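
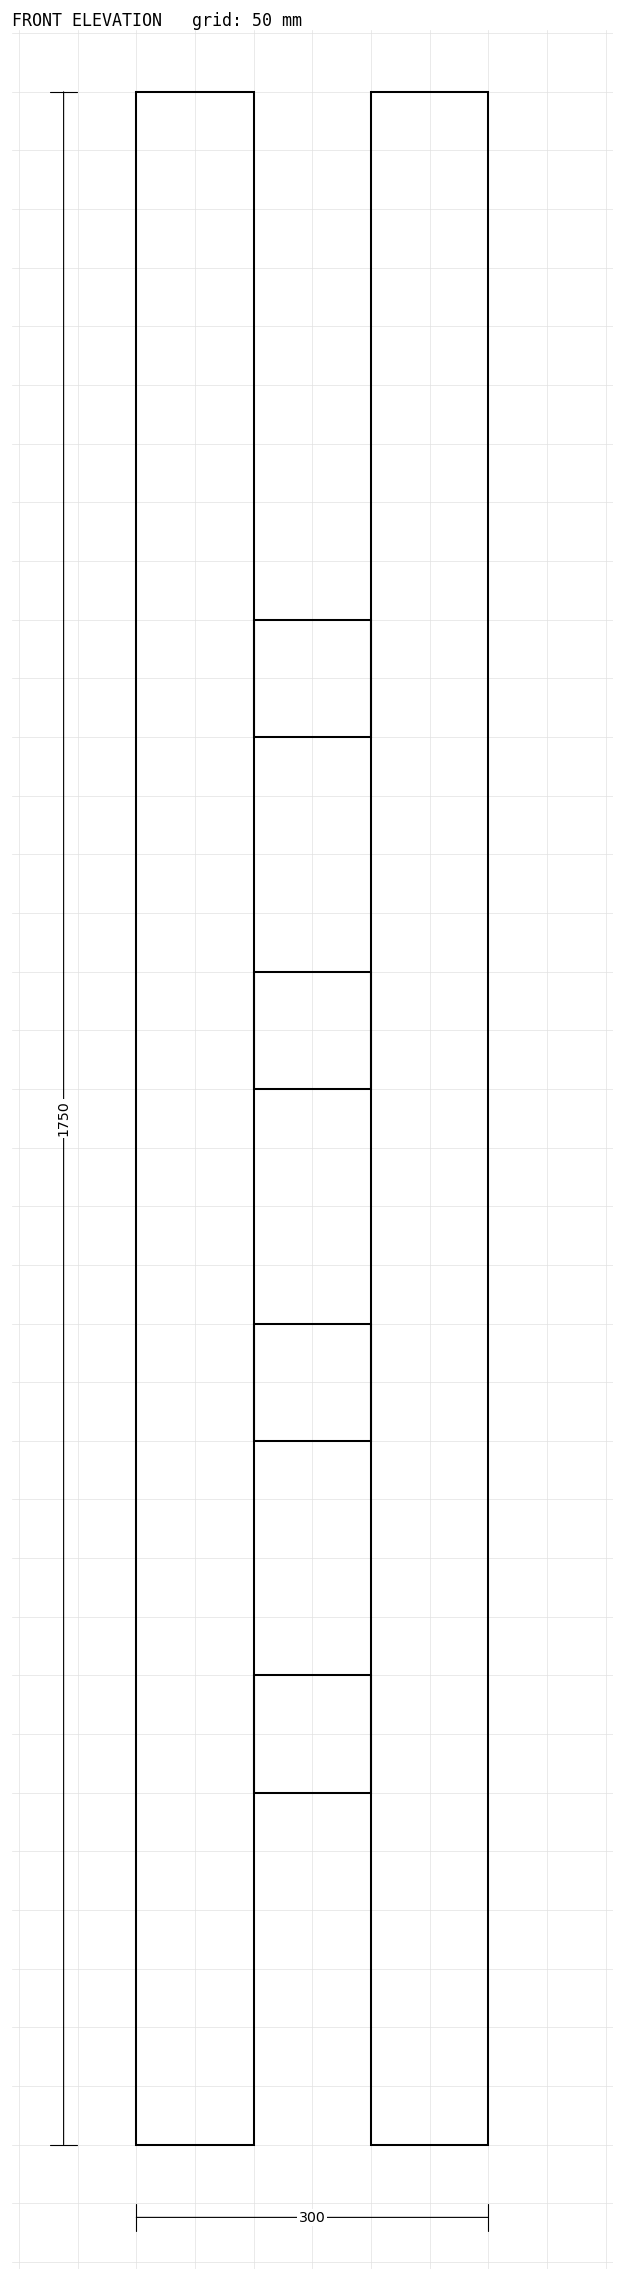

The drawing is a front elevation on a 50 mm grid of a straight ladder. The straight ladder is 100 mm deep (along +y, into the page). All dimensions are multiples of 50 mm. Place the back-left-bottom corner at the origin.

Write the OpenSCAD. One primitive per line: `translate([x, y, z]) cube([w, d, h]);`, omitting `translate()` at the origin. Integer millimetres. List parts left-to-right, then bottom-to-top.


cube([100, 100, 1750]);
translate([100, 0, 300]) cube([100, 100, 100]);
translate([100, 0, 600]) cube([100, 100, 100]);
translate([100, 0, 900]) cube([100, 100, 100]);
translate([100, 0, 1200]) cube([100, 100, 100]);
translate([200, 0, 0]) cube([100, 100, 1750]);


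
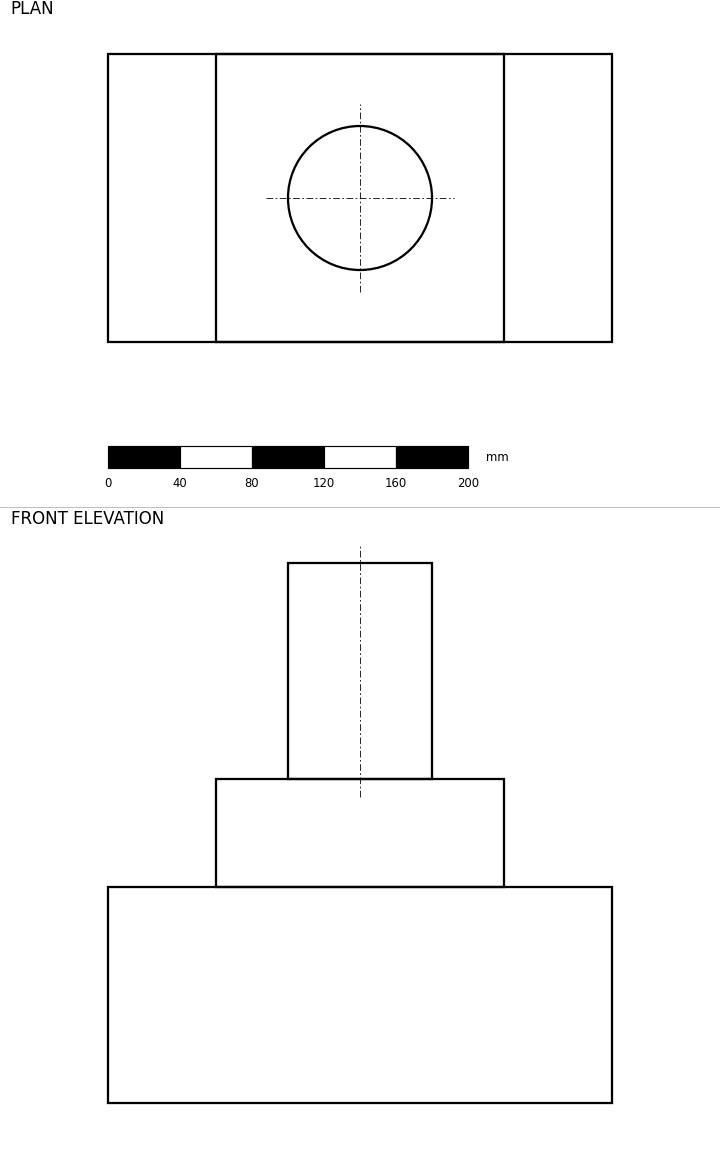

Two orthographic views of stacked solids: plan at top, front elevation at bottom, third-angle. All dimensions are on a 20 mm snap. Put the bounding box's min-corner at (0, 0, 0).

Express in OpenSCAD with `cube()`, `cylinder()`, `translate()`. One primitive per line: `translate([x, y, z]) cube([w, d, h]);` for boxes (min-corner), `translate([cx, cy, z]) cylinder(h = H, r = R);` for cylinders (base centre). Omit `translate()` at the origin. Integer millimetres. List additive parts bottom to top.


cube([280, 160, 120]);
translate([60, 0, 120]) cube([160, 160, 60]);
translate([140, 80, 180]) cylinder(h = 120, r = 40);


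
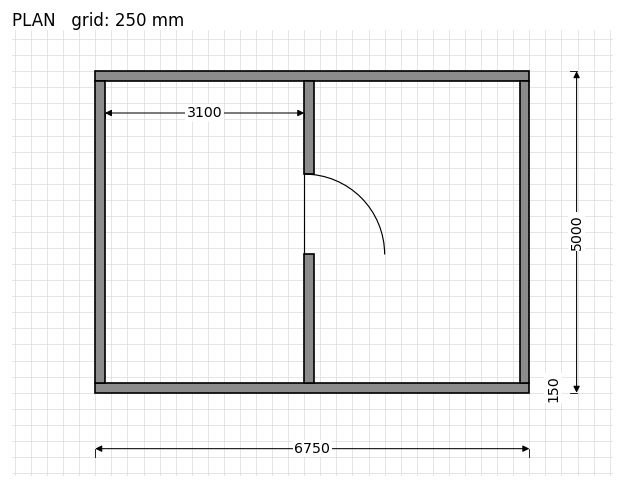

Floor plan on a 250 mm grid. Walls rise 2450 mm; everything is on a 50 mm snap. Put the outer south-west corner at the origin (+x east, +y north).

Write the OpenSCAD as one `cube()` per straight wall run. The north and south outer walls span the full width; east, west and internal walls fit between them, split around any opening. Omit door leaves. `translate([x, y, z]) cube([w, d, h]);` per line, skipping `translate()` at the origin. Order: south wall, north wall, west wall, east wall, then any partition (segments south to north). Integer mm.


cube([6750, 150, 2450]);
translate([0, 4850, 0]) cube([6750, 150, 2450]);
translate([0, 150, 0]) cube([150, 4700, 2450]);
translate([6600, 150, 0]) cube([150, 4700, 2450]);
translate([3250, 150, 0]) cube([150, 2000, 2450]);
translate([3250, 3400, 0]) cube([150, 1450, 2450]);


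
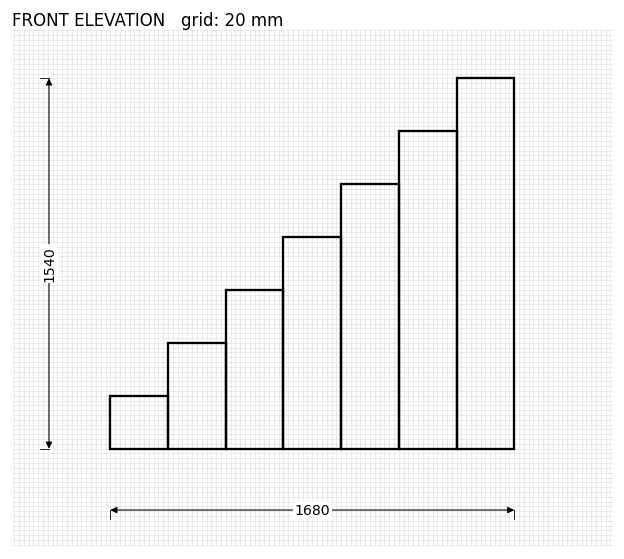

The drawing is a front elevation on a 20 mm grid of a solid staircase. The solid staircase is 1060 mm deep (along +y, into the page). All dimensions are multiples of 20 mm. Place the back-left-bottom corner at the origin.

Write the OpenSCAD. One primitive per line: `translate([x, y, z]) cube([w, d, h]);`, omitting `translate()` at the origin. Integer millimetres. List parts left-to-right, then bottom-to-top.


cube([240, 1060, 220]);
translate([240, 0, 0]) cube([240, 1060, 440]);
translate([480, 0, 0]) cube([240, 1060, 660]);
translate([720, 0, 0]) cube([240, 1060, 880]);
translate([960, 0, 0]) cube([240, 1060, 1100]);
translate([1200, 0, 0]) cube([240, 1060, 1320]);
translate([1440, 0, 0]) cube([240, 1060, 1540]);


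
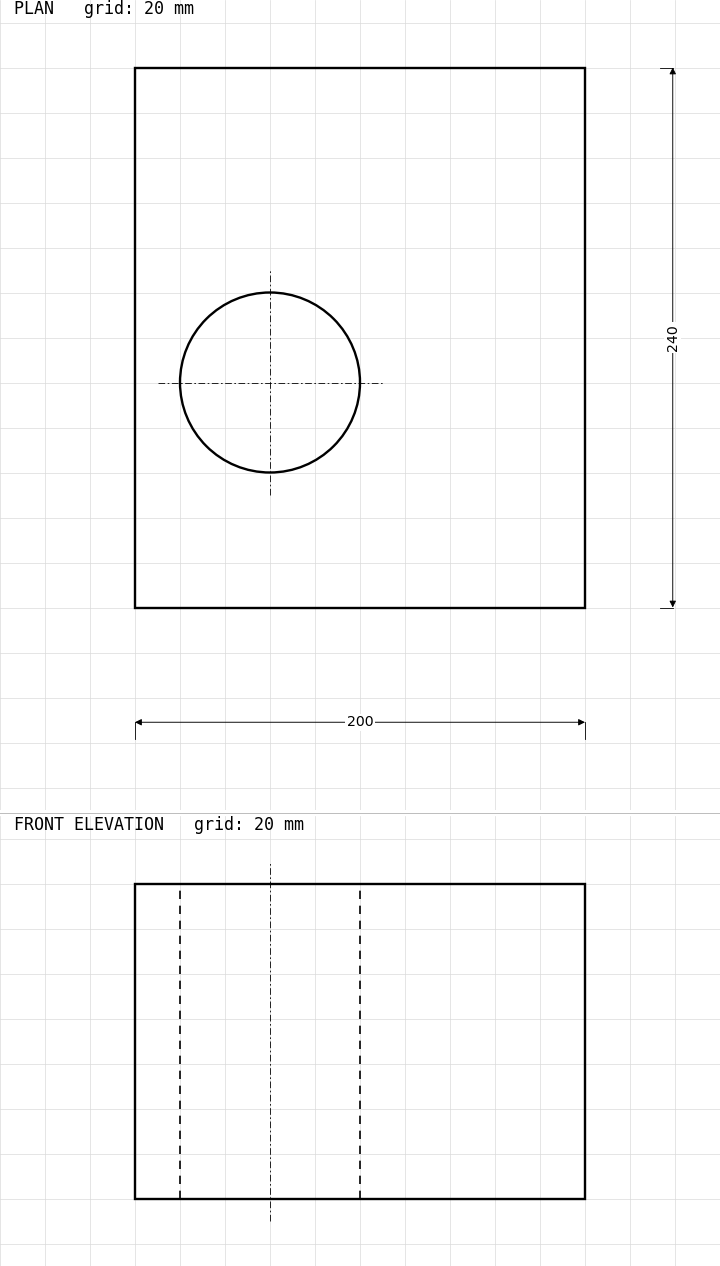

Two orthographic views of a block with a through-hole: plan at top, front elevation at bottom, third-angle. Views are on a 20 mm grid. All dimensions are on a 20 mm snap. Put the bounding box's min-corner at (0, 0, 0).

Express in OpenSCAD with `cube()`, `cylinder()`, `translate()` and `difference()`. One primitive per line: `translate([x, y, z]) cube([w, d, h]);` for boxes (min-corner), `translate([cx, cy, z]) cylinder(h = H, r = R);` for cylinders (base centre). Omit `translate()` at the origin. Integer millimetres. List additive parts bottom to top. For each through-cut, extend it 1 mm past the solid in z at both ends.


difference() {
  cube([200, 240, 140]);
  translate([60, 100, -1]) cylinder(h = 142, r = 40);
}


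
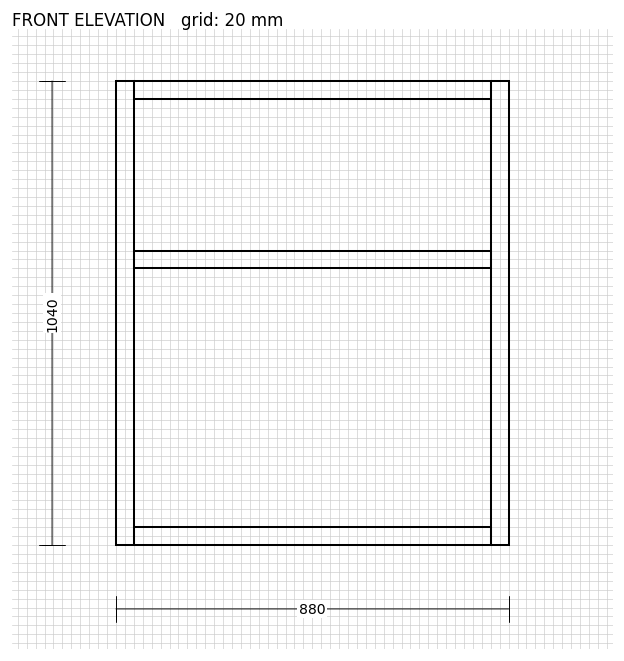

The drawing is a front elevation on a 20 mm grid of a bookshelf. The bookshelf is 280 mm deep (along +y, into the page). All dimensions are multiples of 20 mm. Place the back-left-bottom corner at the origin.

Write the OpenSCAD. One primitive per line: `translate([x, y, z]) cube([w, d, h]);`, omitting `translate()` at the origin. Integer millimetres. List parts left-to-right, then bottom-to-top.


cube([40, 280, 1040]);
translate([40, 0, 0]) cube([800, 280, 40]);
translate([40, 0, 620]) cube([800, 280, 40]);
translate([40, 0, 1000]) cube([800, 280, 40]);
translate([840, 0, 0]) cube([40, 280, 1040]);


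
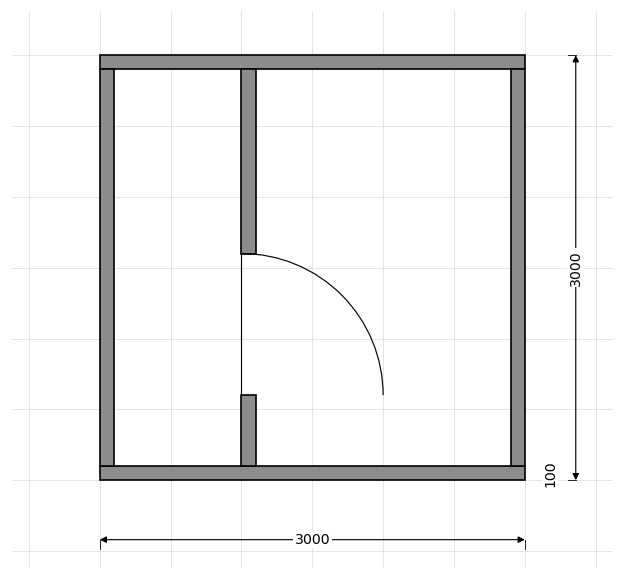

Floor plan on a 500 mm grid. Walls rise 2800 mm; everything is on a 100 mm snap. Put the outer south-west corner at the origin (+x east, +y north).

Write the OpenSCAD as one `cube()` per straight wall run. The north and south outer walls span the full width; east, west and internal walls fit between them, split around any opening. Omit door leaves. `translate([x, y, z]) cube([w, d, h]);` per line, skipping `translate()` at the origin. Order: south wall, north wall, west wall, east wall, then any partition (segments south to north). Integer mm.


cube([3000, 100, 2800]);
translate([0, 2900, 0]) cube([3000, 100, 2800]);
translate([0, 100, 0]) cube([100, 2800, 2800]);
translate([2900, 100, 0]) cube([100, 2800, 2800]);
translate([1000, 100, 0]) cube([100, 500, 2800]);
translate([1000, 1600, 0]) cube([100, 1300, 2800]);


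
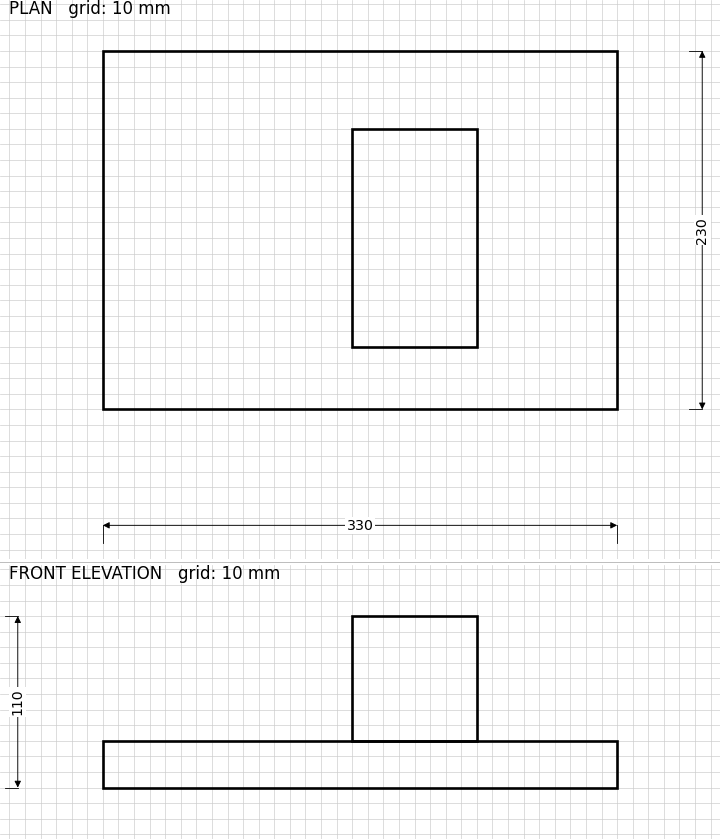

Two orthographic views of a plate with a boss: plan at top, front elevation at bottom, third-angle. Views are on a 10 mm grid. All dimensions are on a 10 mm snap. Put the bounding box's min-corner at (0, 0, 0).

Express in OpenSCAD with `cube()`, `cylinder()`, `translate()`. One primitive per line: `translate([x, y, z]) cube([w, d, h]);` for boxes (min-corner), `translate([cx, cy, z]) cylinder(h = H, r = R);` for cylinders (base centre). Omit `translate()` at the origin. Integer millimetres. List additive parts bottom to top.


cube([330, 230, 30]);
translate([160, 40, 30]) cube([80, 140, 80]);


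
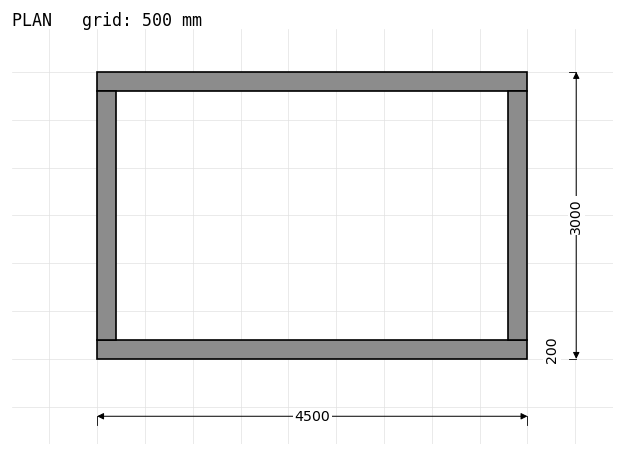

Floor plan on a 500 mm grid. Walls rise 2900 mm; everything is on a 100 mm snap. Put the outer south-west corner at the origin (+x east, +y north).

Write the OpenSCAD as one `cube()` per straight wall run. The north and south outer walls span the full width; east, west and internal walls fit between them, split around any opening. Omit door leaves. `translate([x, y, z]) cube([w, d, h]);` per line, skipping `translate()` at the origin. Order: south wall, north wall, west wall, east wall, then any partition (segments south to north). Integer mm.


cube([4500, 200, 2900]);
translate([0, 2800, 0]) cube([4500, 200, 2900]);
translate([0, 200, 0]) cube([200, 2600, 2900]);
translate([4300, 200, 0]) cube([200, 2600, 2900]);


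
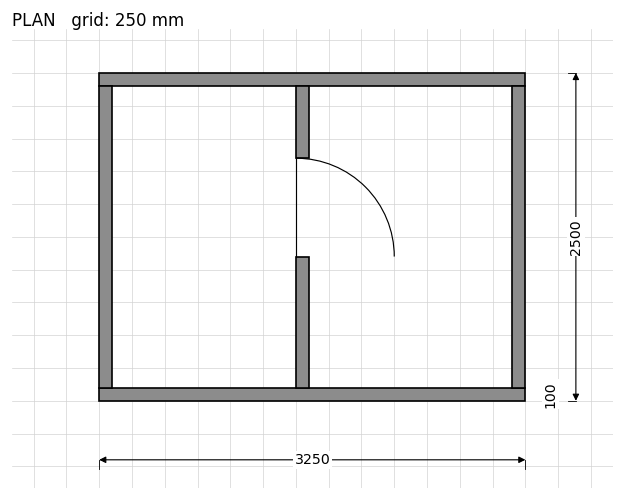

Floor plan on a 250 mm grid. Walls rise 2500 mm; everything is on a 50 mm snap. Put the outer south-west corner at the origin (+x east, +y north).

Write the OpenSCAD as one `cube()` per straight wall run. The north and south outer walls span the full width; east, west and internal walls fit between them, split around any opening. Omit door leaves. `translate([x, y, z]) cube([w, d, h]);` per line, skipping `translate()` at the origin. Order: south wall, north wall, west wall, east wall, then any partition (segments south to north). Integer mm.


cube([3250, 100, 2500]);
translate([0, 2400, 0]) cube([3250, 100, 2500]);
translate([0, 100, 0]) cube([100, 2300, 2500]);
translate([3150, 100, 0]) cube([100, 2300, 2500]);
translate([1500, 100, 0]) cube([100, 1000, 2500]);
translate([1500, 1850, 0]) cube([100, 550, 2500]);


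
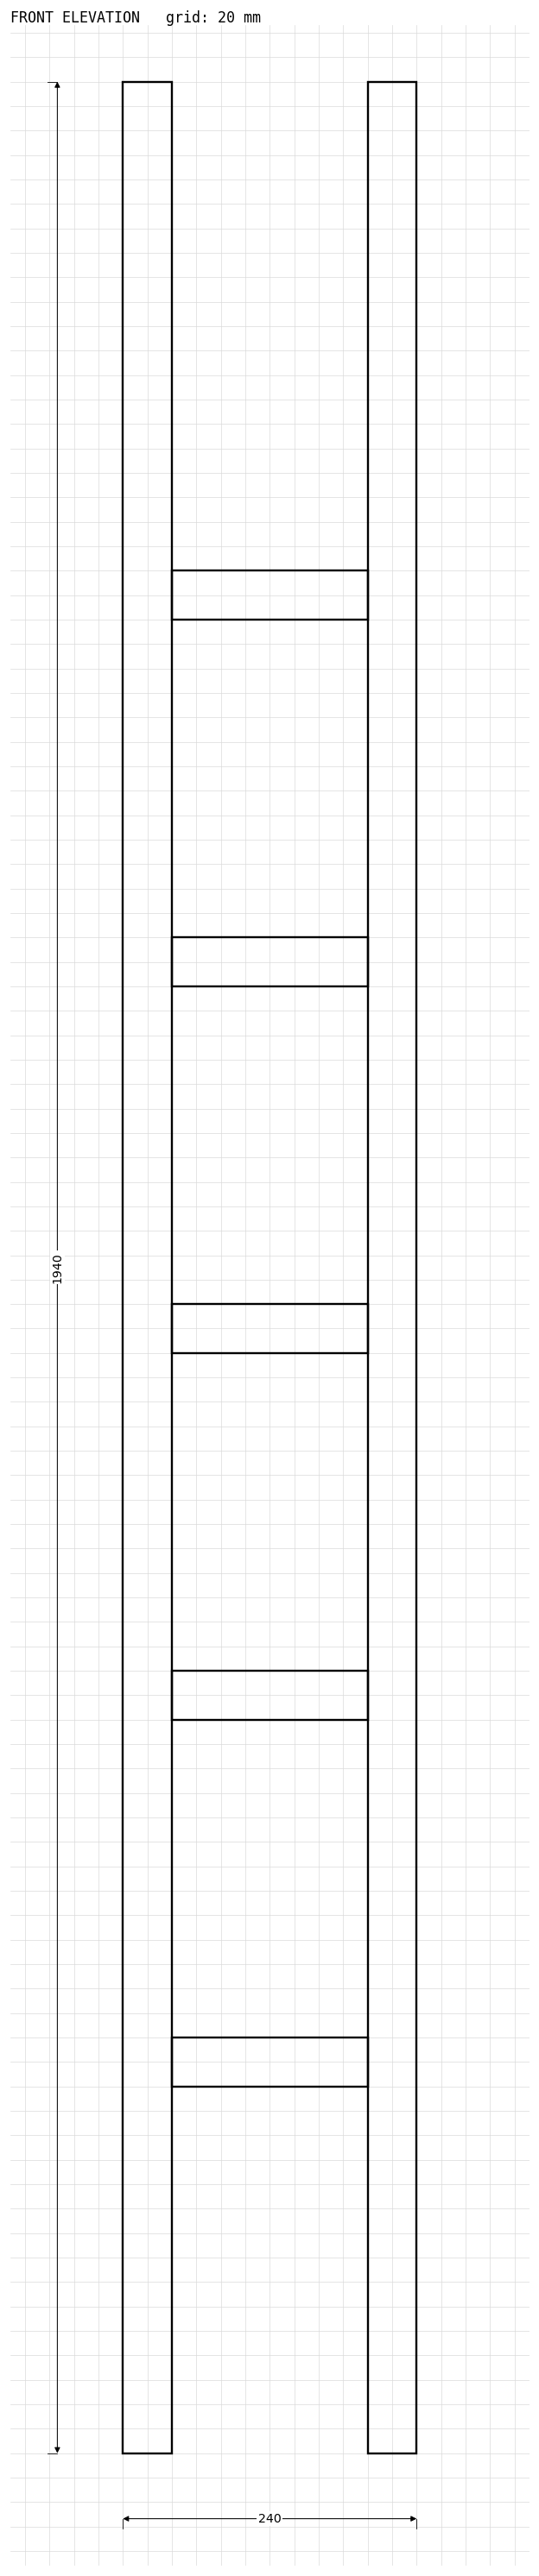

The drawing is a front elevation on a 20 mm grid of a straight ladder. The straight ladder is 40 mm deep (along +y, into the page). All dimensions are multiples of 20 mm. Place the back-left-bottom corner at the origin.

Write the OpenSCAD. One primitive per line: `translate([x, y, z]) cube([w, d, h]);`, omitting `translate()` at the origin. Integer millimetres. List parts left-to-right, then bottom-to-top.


cube([40, 40, 1940]);
translate([40, 0, 300]) cube([160, 40, 40]);
translate([40, 0, 600]) cube([160, 40, 40]);
translate([40, 0, 900]) cube([160, 40, 40]);
translate([40, 0, 1200]) cube([160, 40, 40]);
translate([40, 0, 1500]) cube([160, 40, 40]);
translate([200, 0, 0]) cube([40, 40, 1940]);


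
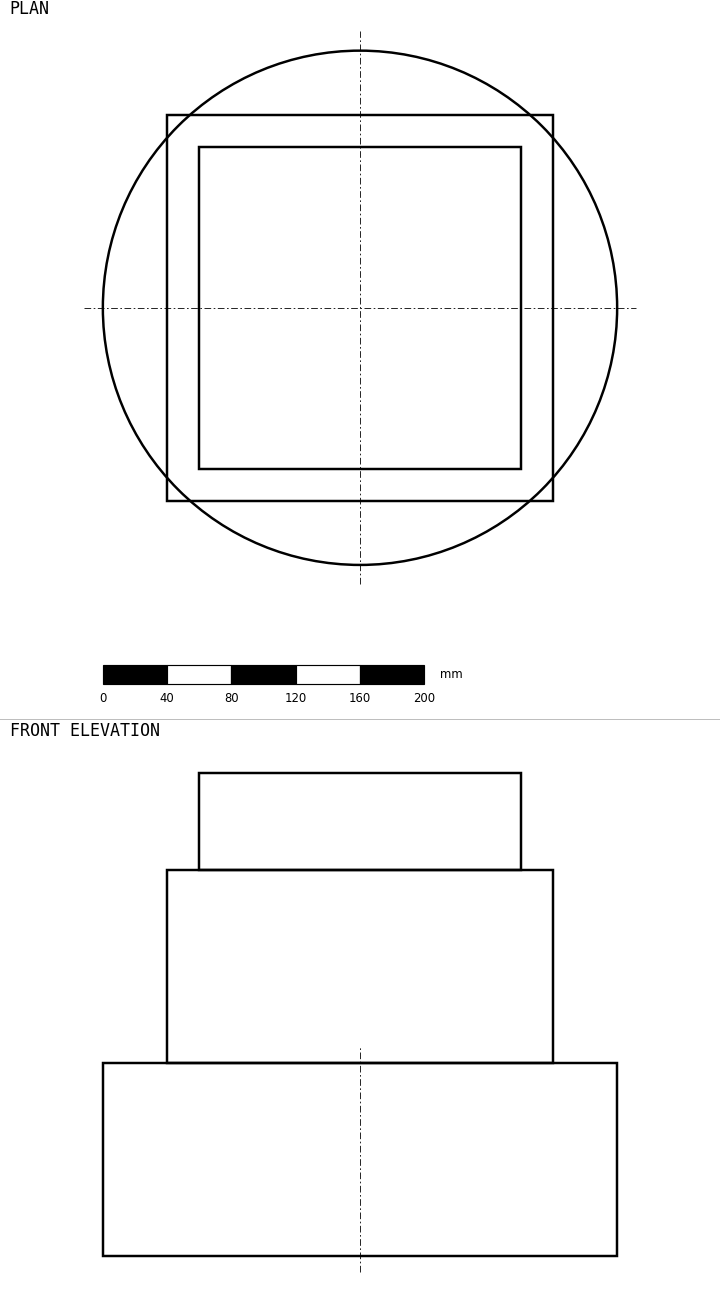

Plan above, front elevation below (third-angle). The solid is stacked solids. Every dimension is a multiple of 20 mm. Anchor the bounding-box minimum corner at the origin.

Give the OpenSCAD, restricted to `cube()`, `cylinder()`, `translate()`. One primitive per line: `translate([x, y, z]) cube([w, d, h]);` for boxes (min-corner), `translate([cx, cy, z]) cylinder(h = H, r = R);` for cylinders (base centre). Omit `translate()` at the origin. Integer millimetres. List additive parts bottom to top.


translate([160, 160, 0]) cylinder(h = 120, r = 160);
translate([40, 40, 120]) cube([240, 240, 120]);
translate([60, 60, 240]) cube([200, 200, 60]);


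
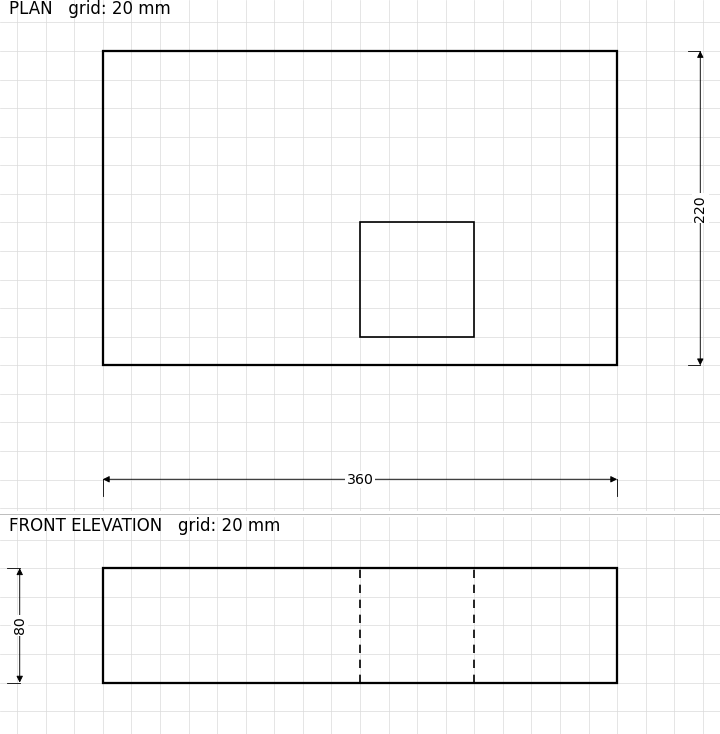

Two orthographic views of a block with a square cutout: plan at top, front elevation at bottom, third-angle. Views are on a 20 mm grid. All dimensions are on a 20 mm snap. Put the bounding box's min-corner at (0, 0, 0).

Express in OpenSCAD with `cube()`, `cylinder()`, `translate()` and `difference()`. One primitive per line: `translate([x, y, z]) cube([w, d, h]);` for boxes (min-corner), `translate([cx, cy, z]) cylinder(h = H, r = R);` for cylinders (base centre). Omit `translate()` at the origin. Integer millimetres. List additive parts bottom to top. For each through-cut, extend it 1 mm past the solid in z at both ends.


difference() {
  cube([360, 220, 80]);
  translate([180, 20, -1]) cube([80, 80, 82]);
}


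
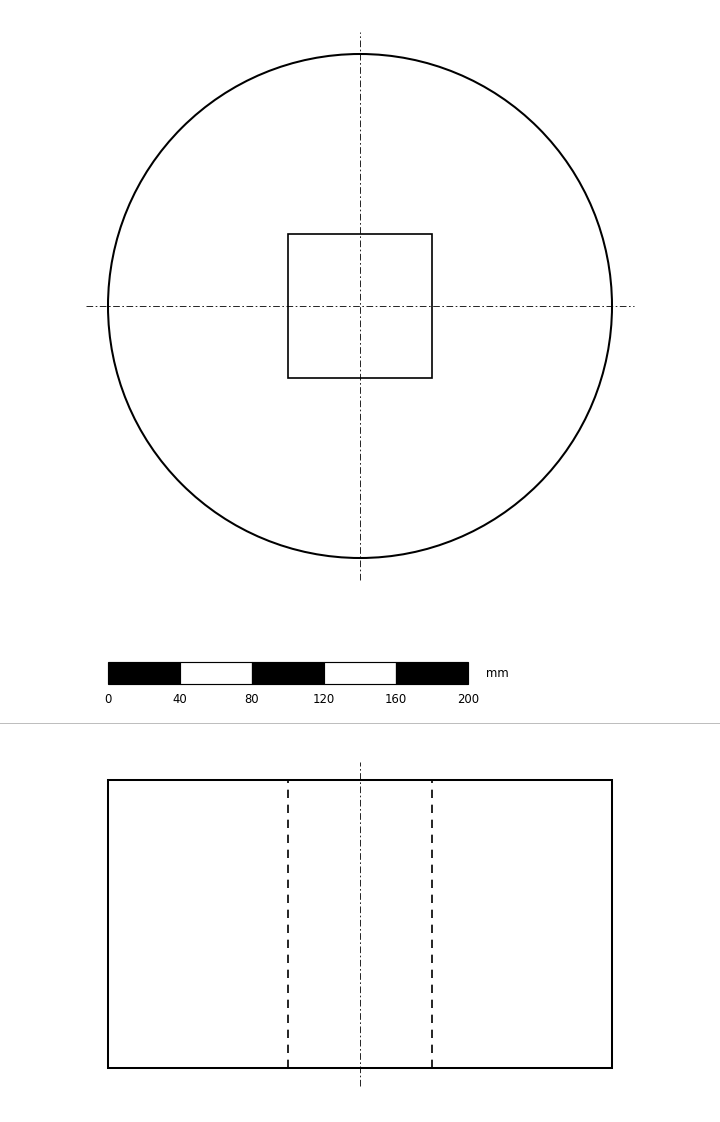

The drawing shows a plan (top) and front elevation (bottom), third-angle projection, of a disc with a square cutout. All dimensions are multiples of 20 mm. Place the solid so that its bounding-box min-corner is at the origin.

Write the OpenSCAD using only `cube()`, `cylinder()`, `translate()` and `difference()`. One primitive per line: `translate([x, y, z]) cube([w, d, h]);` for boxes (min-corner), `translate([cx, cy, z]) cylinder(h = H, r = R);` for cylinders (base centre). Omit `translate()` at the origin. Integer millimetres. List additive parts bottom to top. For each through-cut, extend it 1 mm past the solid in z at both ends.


difference() {
  translate([140, 140, 0]) cylinder(h = 160, r = 140);
  translate([100, 100, -1]) cube([80, 80, 162]);
}


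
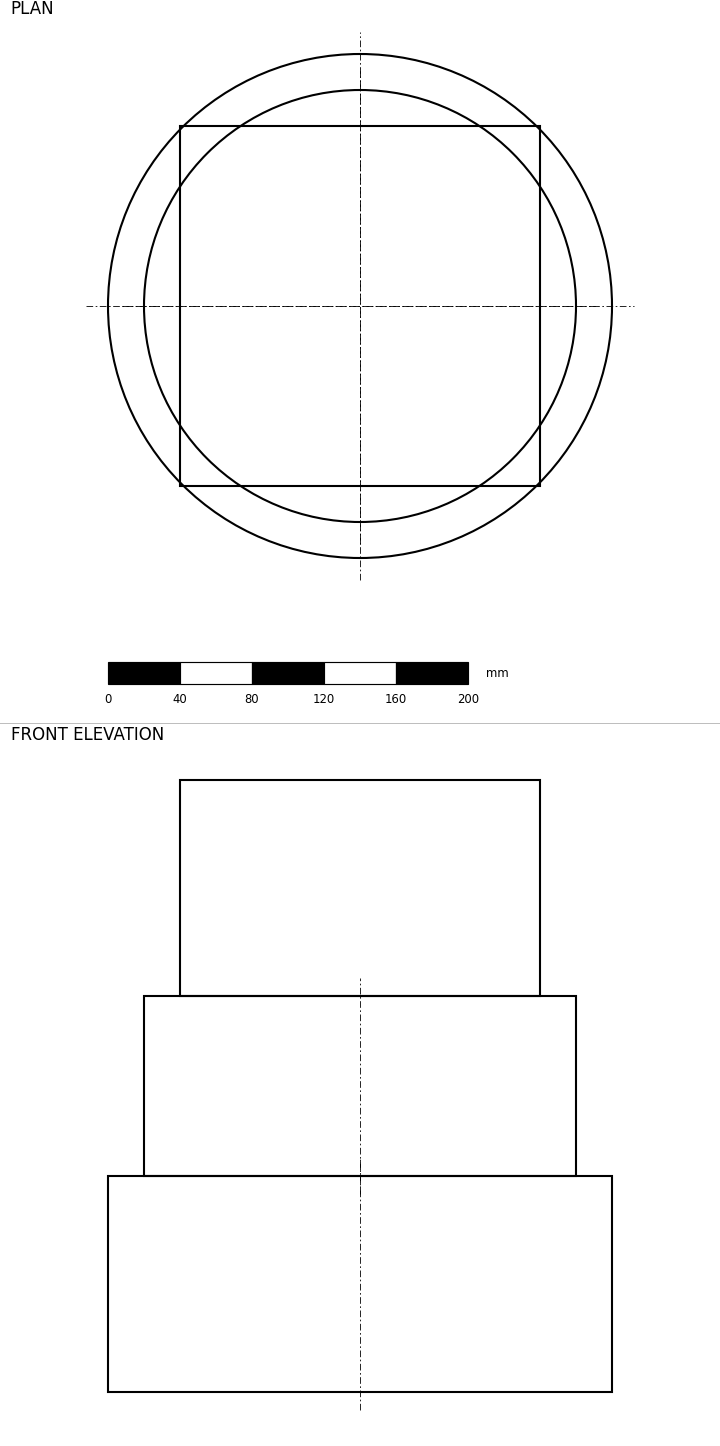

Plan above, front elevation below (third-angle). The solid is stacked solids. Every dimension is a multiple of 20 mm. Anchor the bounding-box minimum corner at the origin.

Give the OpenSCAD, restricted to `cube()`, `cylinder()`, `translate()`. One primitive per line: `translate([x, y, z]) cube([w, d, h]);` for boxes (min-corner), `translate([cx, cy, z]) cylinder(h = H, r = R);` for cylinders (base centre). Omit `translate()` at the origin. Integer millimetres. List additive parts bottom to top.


translate([140, 140, 0]) cylinder(h = 120, r = 140);
translate([140, 140, 120]) cylinder(h = 100, r = 120);
translate([40, 40, 220]) cube([200, 200, 120]);


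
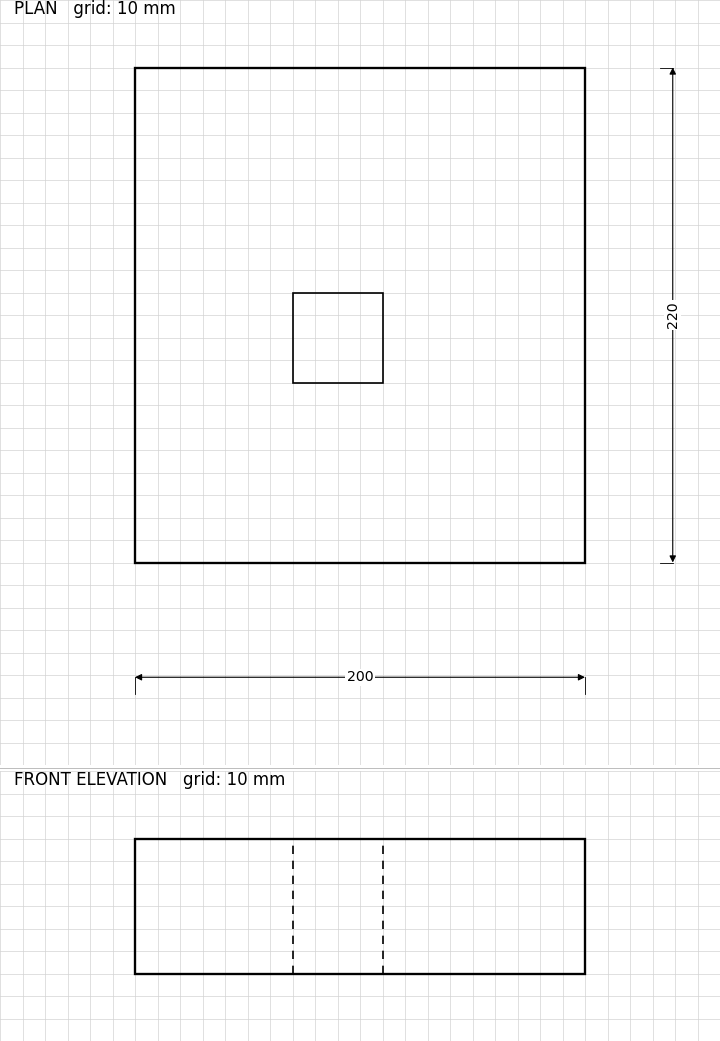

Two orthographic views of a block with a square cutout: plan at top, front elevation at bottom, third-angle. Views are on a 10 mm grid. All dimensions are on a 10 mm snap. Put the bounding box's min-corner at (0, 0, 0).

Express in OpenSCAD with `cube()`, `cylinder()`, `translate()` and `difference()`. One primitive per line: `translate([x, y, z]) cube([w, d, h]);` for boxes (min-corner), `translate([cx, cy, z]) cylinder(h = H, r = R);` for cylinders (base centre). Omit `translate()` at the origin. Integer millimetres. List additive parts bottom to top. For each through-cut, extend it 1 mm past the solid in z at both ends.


difference() {
  cube([200, 220, 60]);
  translate([70, 80, -1]) cube([40, 40, 62]);
}


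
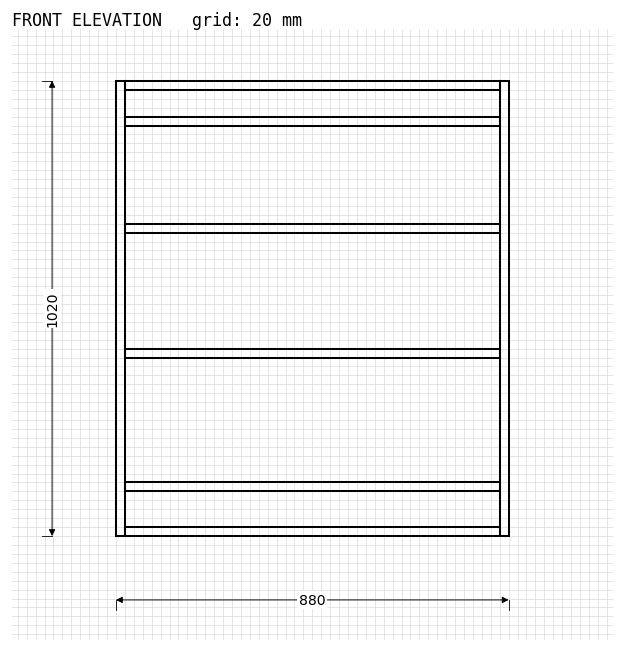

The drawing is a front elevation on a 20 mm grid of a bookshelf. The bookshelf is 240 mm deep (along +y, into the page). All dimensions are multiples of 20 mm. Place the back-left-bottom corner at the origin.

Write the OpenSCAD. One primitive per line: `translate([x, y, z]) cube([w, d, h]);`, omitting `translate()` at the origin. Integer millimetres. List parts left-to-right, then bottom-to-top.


cube([20, 240, 1020]);
translate([20, 0, 0]) cube([840, 240, 20]);
translate([20, 0, 100]) cube([840, 240, 20]);
translate([20, 0, 400]) cube([840, 240, 20]);
translate([20, 0, 680]) cube([840, 240, 20]);
translate([20, 0, 920]) cube([840, 240, 20]);
translate([20, 0, 1000]) cube([840, 240, 20]);
translate([860, 0, 0]) cube([20, 240, 1020]);


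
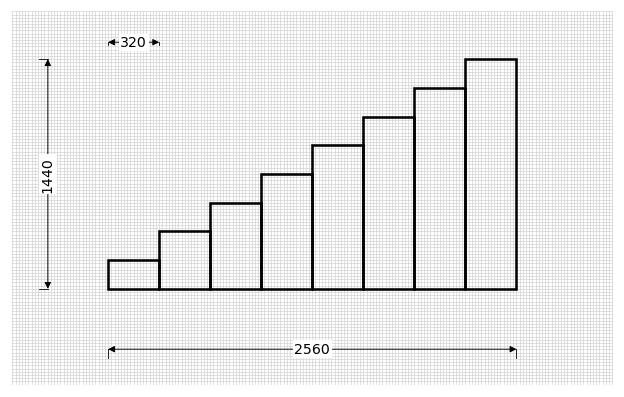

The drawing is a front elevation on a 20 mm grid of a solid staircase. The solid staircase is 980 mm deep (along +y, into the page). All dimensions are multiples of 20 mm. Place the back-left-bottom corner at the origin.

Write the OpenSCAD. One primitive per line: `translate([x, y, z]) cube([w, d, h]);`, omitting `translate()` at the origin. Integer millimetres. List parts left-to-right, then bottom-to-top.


cube([320, 980, 180]);
translate([320, 0, 0]) cube([320, 980, 360]);
translate([640, 0, 0]) cube([320, 980, 540]);
translate([960, 0, 0]) cube([320, 980, 720]);
translate([1280, 0, 0]) cube([320, 980, 900]);
translate([1600, 0, 0]) cube([320, 980, 1080]);
translate([1920, 0, 0]) cube([320, 980, 1260]);
translate([2240, 0, 0]) cube([320, 980, 1440]);


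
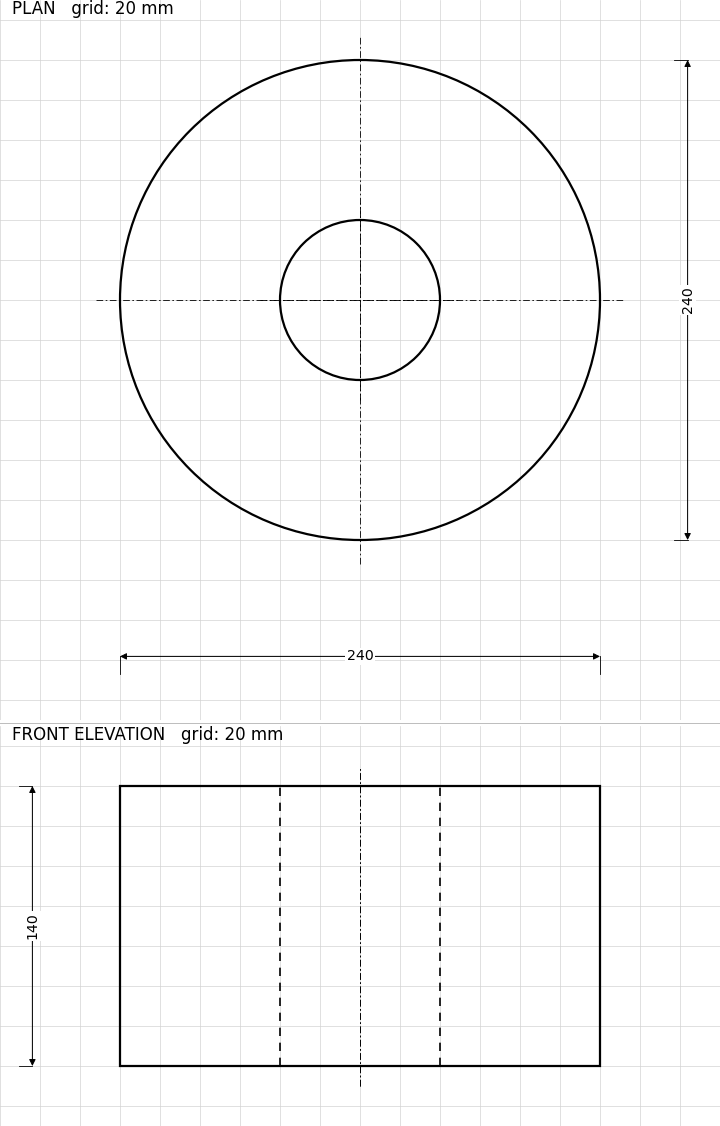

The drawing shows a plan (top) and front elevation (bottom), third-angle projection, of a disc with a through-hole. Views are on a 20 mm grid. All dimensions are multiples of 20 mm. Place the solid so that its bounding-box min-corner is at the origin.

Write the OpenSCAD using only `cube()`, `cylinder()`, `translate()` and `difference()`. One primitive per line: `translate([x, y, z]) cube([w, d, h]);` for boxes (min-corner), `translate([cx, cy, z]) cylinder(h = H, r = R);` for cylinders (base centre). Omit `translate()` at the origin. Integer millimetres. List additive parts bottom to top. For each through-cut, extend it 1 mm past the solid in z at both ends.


difference() {
  translate([120, 120, 0]) cylinder(h = 140, r = 120);
  translate([120, 120, -1]) cylinder(h = 142, r = 40);
}


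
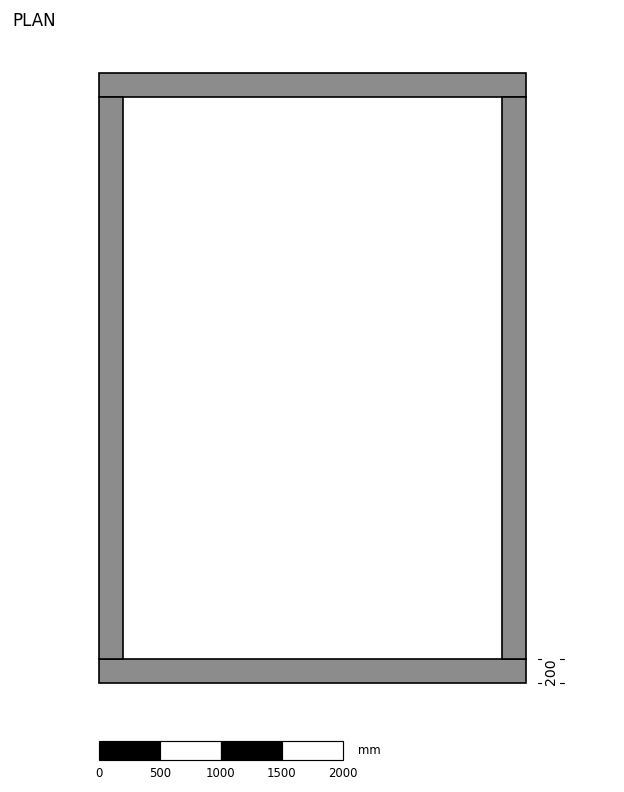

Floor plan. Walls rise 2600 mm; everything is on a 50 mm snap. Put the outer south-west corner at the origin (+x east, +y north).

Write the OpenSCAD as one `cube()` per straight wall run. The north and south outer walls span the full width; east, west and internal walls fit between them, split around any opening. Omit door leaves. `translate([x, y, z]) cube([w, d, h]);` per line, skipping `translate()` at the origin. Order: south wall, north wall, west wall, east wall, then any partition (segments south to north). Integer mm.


cube([3500, 200, 2600]);
translate([0, 4800, 0]) cube([3500, 200, 2600]);
translate([0, 200, 0]) cube([200, 4600, 2600]);
translate([3300, 200, 0]) cube([200, 4600, 2600]);


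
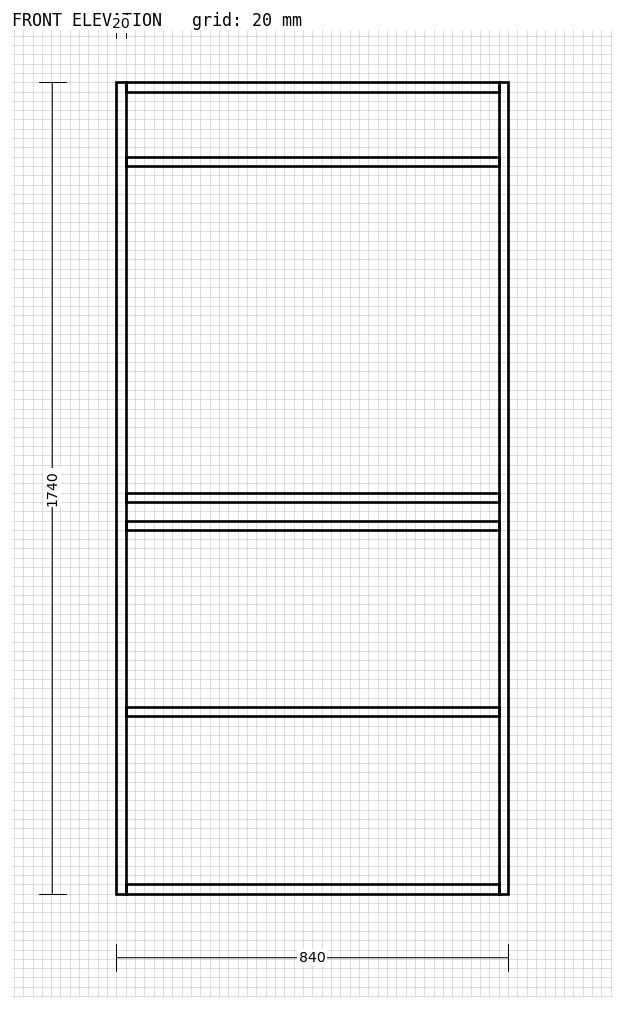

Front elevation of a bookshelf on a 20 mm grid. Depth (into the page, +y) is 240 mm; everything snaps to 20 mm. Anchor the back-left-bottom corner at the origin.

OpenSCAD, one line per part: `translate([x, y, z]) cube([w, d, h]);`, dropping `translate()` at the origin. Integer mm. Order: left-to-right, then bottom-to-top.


cube([20, 240, 1740]);
translate([20, 0, 0]) cube([800, 240, 20]);
translate([20, 0, 380]) cube([800, 240, 20]);
translate([20, 0, 780]) cube([800, 240, 20]);
translate([20, 0, 840]) cube([800, 240, 20]);
translate([20, 0, 1560]) cube([800, 240, 20]);
translate([20, 0, 1720]) cube([800, 240, 20]);
translate([820, 0, 0]) cube([20, 240, 1740]);


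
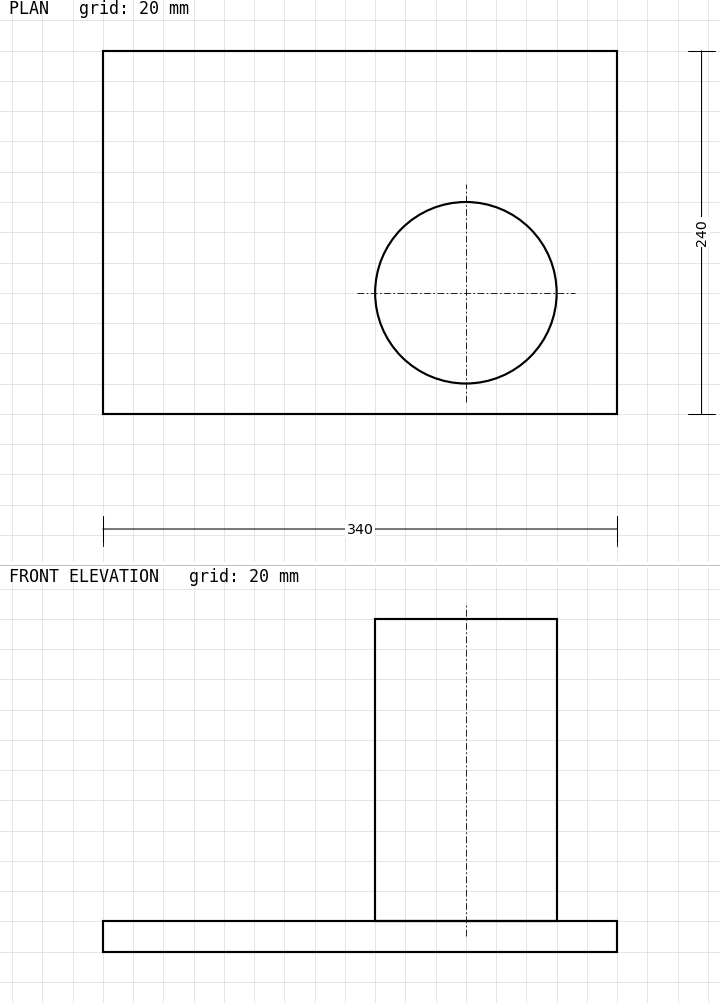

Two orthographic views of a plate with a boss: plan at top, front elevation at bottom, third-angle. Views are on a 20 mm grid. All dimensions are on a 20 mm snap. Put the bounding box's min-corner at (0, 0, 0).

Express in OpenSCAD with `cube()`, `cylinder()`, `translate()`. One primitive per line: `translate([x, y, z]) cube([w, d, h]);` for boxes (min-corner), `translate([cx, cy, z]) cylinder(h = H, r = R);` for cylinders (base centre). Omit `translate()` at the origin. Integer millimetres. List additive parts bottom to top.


cube([340, 240, 20]);
translate([240, 80, 20]) cylinder(h = 200, r = 60);


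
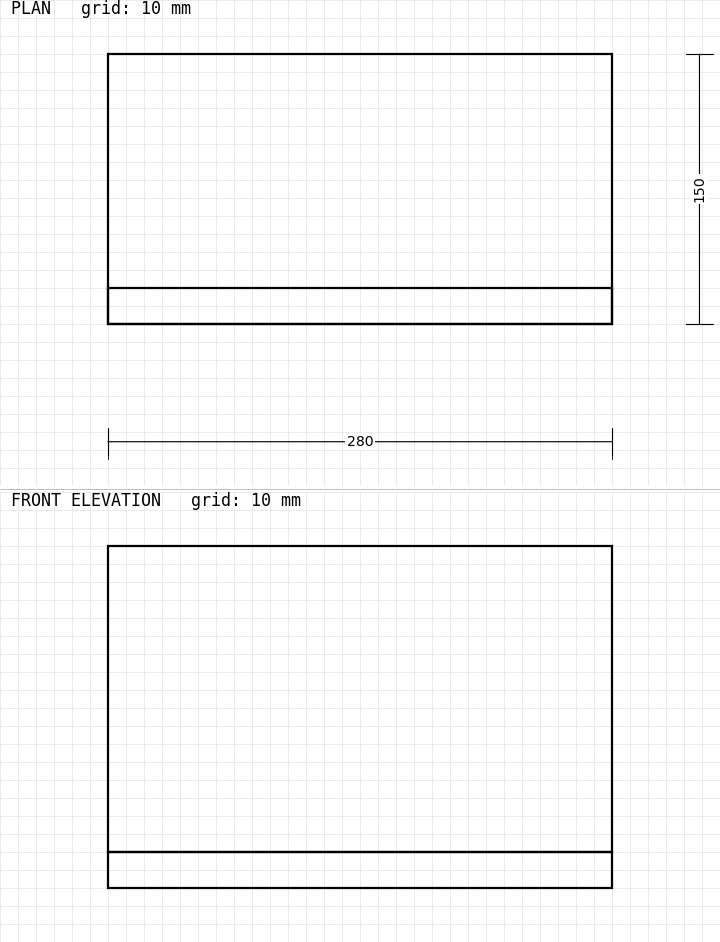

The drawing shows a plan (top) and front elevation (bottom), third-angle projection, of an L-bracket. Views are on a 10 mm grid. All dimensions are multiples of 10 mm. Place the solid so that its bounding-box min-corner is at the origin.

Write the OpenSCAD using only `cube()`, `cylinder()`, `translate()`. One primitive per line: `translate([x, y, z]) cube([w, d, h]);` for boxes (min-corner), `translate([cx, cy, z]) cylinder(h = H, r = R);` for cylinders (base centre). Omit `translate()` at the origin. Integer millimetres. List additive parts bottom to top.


cube([280, 150, 20]);
translate([0, 0, 20]) cube([280, 20, 170]);


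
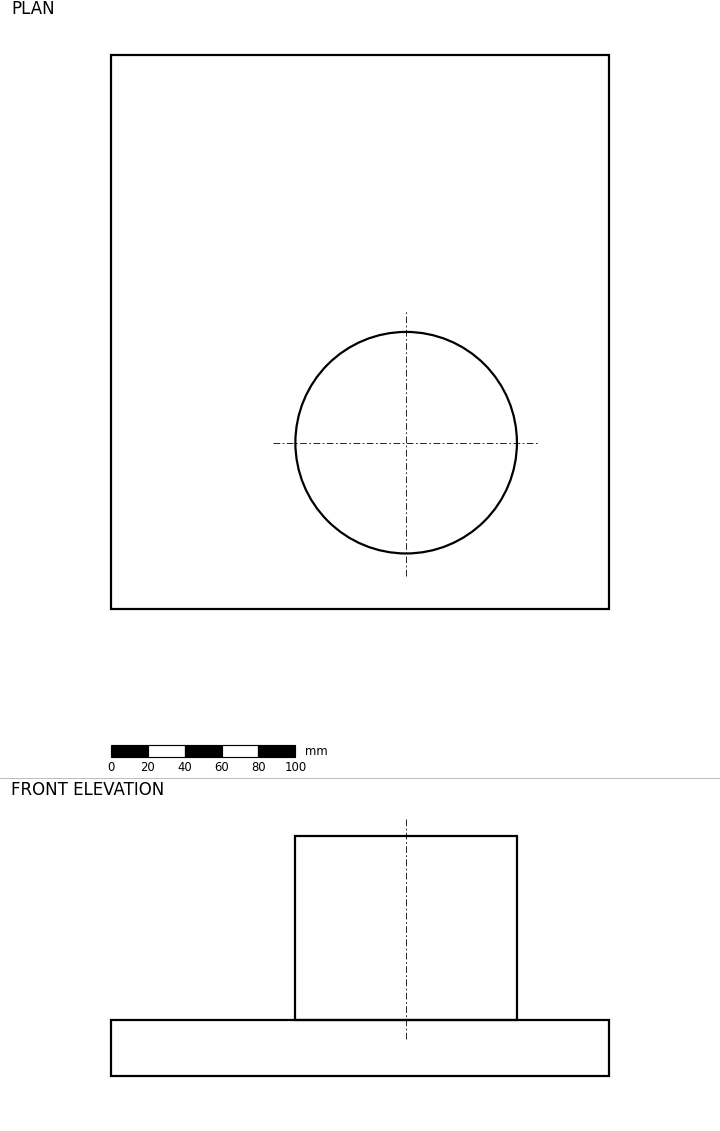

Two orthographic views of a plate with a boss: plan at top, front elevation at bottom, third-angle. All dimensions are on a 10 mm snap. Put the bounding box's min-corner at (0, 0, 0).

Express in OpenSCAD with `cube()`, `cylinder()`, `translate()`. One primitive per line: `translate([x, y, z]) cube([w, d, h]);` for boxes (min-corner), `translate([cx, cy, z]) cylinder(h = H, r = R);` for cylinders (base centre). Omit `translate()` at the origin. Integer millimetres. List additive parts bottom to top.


cube([270, 300, 30]);
translate([160, 90, 30]) cylinder(h = 100, r = 60);


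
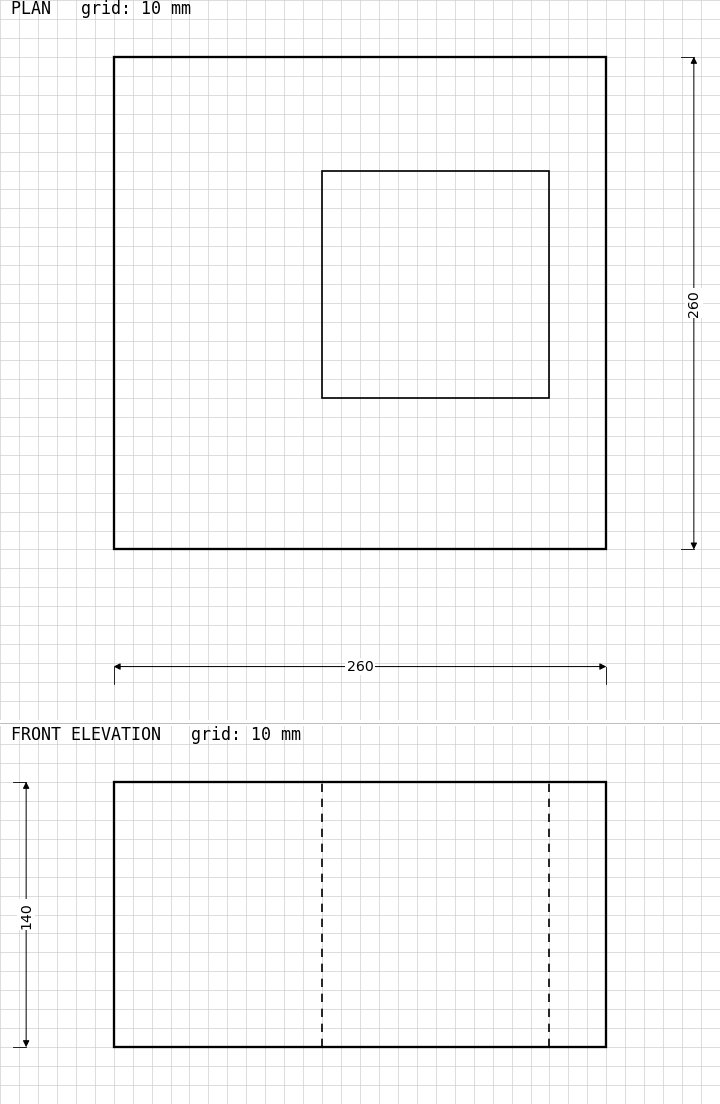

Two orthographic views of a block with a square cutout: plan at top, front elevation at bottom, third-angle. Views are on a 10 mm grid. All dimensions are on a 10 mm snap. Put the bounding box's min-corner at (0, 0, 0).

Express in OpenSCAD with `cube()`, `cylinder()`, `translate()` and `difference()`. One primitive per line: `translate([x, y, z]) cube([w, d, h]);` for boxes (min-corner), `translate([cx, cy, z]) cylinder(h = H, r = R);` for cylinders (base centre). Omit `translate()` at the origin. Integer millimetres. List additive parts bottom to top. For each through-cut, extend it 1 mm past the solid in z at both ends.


difference() {
  cube([260, 260, 140]);
  translate([110, 80, -1]) cube([120, 120, 142]);
}


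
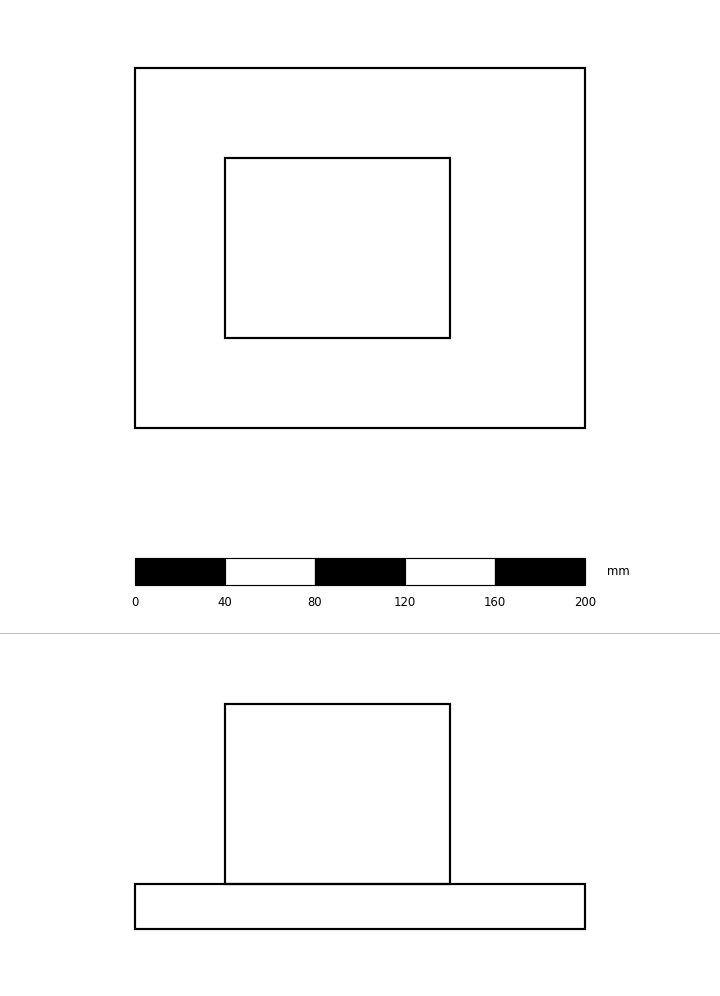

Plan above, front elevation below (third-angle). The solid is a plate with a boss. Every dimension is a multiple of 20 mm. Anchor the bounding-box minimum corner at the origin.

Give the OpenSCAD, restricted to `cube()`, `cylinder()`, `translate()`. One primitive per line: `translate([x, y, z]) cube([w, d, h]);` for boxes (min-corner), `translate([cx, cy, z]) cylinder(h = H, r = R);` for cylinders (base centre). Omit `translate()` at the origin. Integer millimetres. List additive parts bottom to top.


cube([200, 160, 20]);
translate([40, 40, 20]) cube([100, 80, 80]);


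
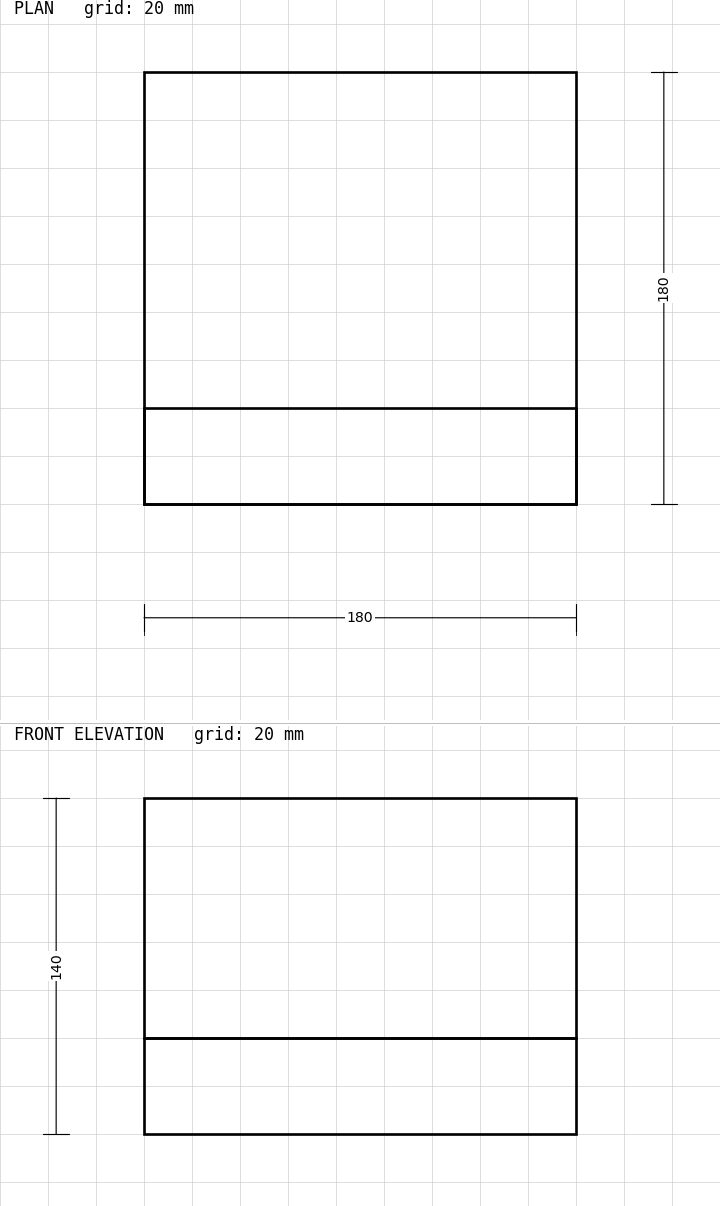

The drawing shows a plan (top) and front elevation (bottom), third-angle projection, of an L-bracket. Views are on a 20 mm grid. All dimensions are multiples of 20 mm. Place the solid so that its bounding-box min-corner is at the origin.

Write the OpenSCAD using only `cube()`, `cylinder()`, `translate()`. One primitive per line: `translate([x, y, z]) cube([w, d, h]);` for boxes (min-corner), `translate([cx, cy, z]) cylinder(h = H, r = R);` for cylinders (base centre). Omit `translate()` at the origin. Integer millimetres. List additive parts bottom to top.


cube([180, 180, 40]);
translate([0, 0, 40]) cube([180, 40, 100]);


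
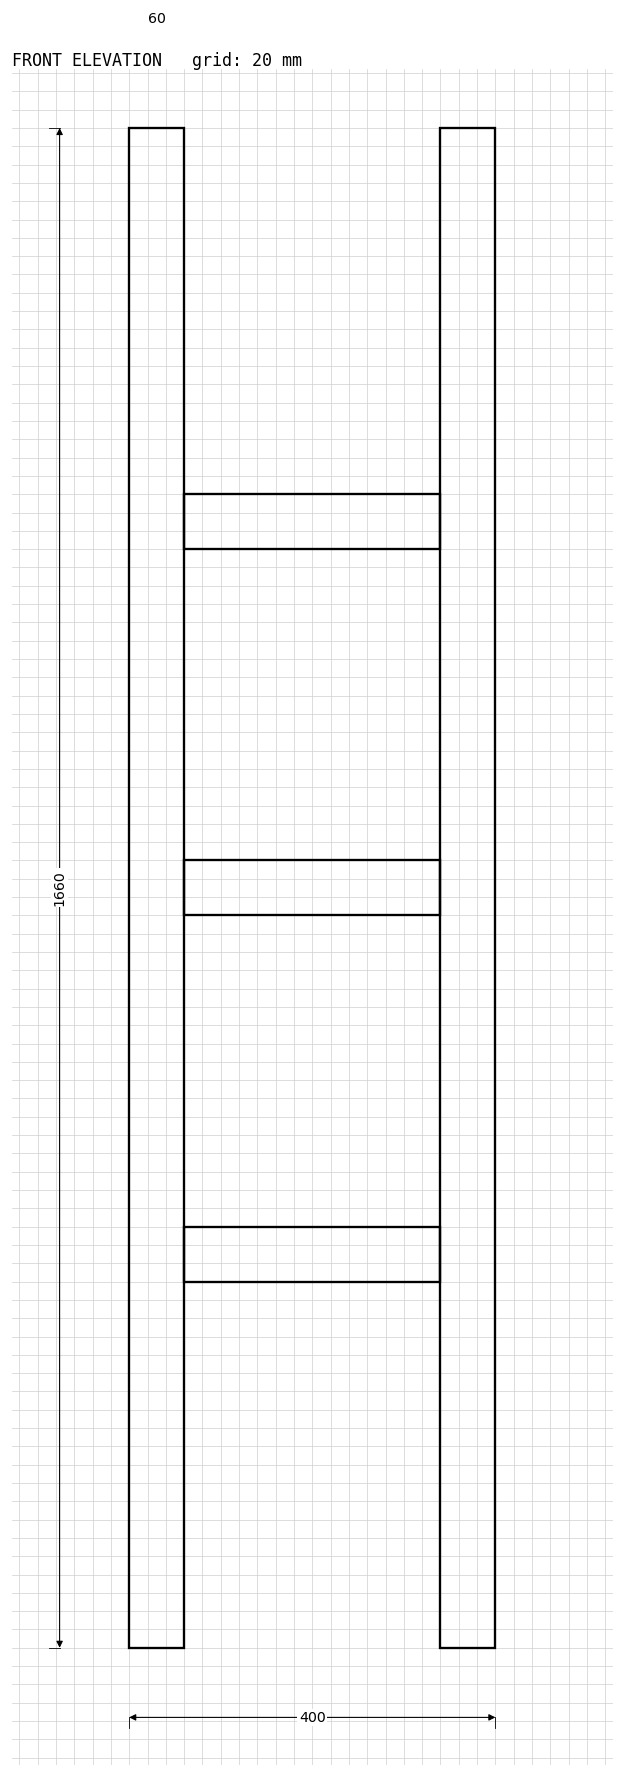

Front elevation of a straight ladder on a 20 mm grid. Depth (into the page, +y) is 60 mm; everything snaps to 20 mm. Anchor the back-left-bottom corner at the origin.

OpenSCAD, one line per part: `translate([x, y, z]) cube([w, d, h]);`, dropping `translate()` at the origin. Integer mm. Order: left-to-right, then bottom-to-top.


cube([60, 60, 1660]);
translate([60, 0, 400]) cube([280, 60, 60]);
translate([60, 0, 800]) cube([280, 60, 60]);
translate([60, 0, 1200]) cube([280, 60, 60]);
translate([340, 0, 0]) cube([60, 60, 1660]);


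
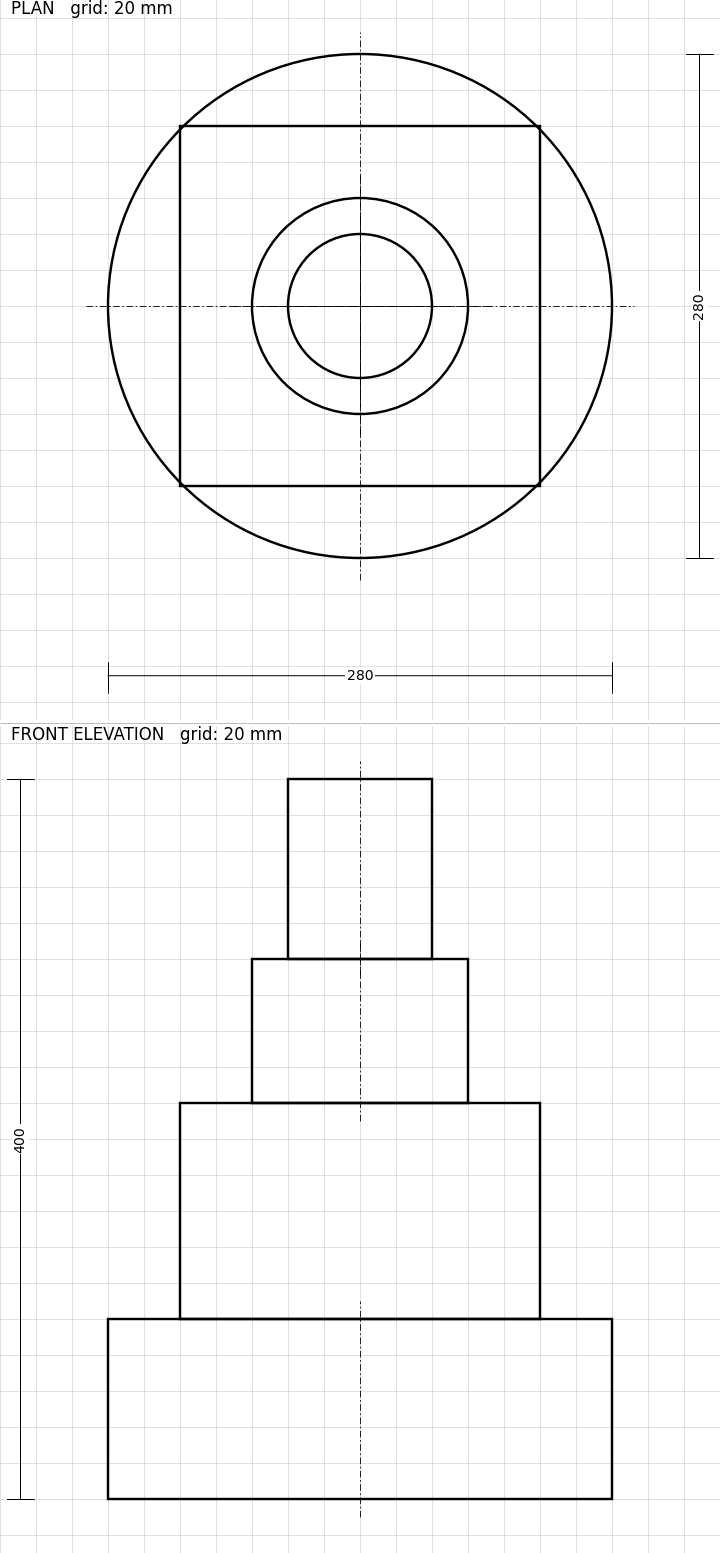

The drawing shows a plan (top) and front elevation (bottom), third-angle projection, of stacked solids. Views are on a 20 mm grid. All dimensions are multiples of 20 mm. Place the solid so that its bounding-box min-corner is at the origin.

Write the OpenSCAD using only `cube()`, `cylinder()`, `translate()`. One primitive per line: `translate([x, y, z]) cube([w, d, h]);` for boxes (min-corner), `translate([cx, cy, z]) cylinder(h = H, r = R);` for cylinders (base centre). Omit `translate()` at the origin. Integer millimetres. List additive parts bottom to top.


translate([140, 140, 0]) cylinder(h = 100, r = 140);
translate([40, 40, 100]) cube([200, 200, 120]);
translate([140, 140, 220]) cylinder(h = 80, r = 60);
translate([140, 140, 300]) cylinder(h = 100, r = 40);


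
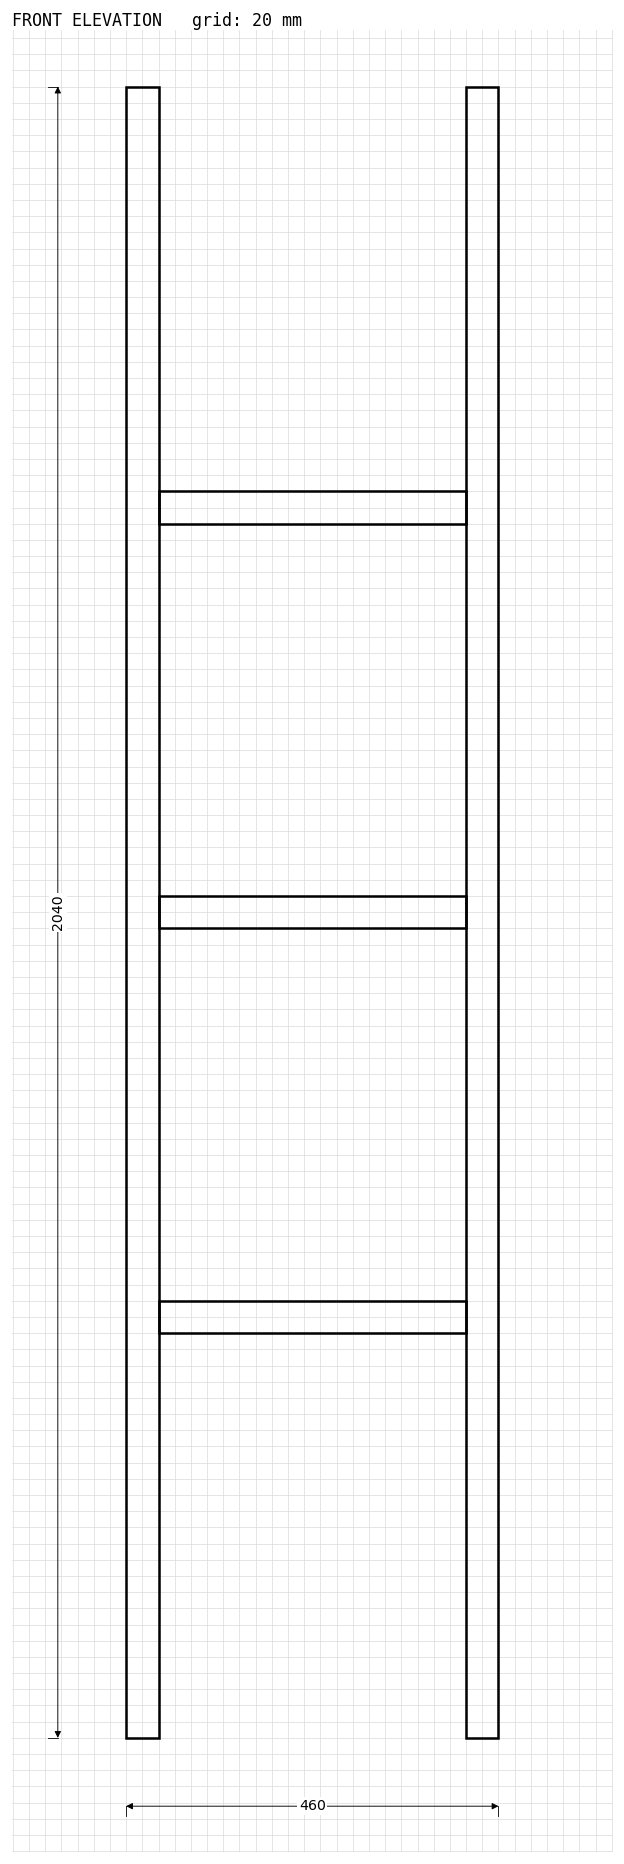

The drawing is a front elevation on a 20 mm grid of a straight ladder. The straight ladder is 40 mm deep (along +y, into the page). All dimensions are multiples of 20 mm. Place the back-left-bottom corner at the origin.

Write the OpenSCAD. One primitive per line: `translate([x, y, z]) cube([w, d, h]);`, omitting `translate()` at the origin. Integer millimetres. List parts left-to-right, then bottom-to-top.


cube([40, 40, 2040]);
translate([40, 0, 500]) cube([380, 40, 40]);
translate([40, 0, 1000]) cube([380, 40, 40]);
translate([40, 0, 1500]) cube([380, 40, 40]);
translate([420, 0, 0]) cube([40, 40, 2040]);


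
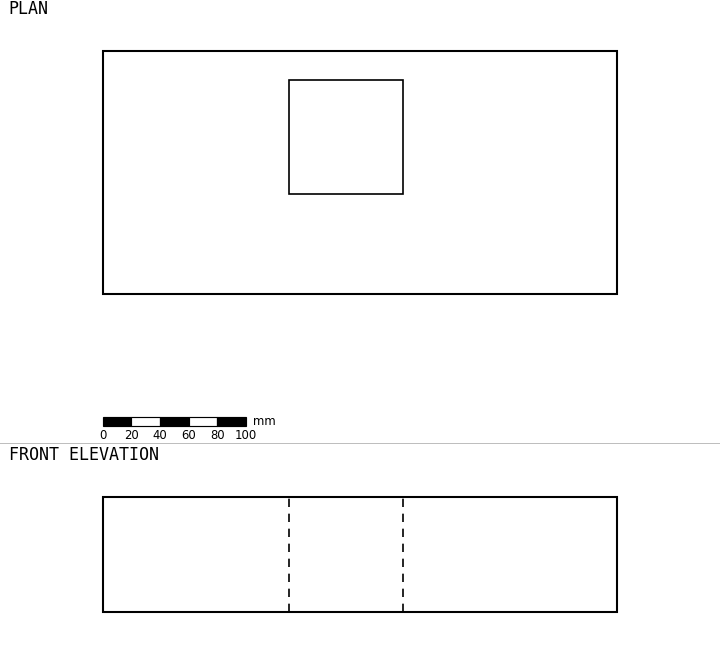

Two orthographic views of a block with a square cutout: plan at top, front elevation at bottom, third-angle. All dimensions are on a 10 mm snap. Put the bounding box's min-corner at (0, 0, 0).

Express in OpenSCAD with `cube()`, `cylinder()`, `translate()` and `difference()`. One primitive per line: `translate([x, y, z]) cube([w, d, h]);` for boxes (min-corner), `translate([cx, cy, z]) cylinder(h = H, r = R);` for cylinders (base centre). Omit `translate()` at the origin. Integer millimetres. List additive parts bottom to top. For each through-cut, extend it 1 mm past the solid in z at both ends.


difference() {
  cube([360, 170, 80]);
  translate([130, 70, -1]) cube([80, 80, 82]);
}


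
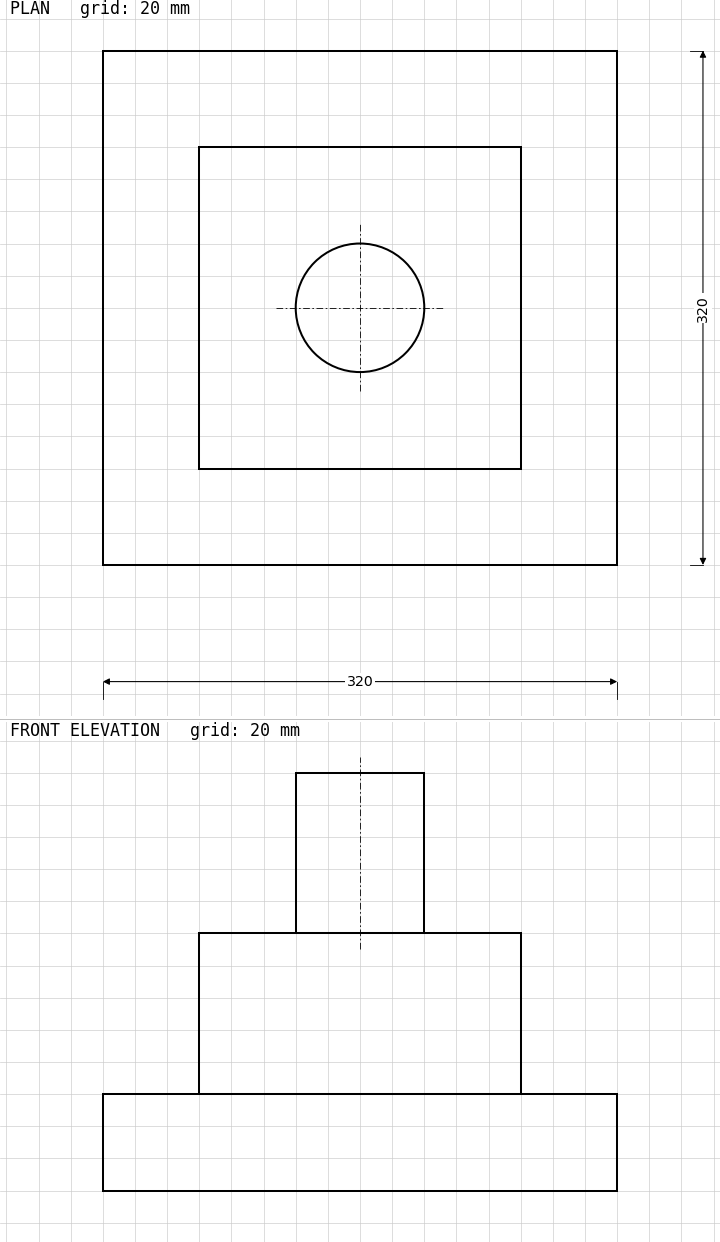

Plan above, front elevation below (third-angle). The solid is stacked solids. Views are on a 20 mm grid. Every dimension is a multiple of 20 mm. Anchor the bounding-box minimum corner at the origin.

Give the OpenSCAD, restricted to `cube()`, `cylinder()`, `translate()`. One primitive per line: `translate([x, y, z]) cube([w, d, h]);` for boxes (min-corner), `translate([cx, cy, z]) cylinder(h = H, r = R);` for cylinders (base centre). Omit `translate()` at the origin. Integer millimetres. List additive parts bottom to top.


cube([320, 320, 60]);
translate([60, 60, 60]) cube([200, 200, 100]);
translate([160, 160, 160]) cylinder(h = 100, r = 40);
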